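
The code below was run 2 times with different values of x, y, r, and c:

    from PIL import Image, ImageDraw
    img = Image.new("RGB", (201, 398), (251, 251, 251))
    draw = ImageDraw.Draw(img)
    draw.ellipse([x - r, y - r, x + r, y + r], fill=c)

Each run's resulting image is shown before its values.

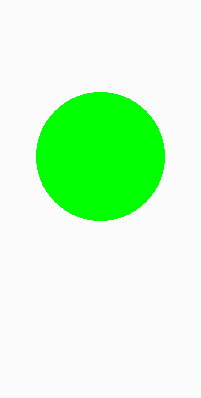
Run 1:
x = 100, y = 156, r = 64, c = 'lime'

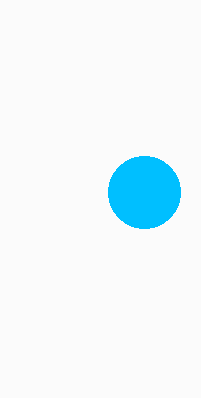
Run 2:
x = 144; y = 192; r = 36; c = 'deepskyblue'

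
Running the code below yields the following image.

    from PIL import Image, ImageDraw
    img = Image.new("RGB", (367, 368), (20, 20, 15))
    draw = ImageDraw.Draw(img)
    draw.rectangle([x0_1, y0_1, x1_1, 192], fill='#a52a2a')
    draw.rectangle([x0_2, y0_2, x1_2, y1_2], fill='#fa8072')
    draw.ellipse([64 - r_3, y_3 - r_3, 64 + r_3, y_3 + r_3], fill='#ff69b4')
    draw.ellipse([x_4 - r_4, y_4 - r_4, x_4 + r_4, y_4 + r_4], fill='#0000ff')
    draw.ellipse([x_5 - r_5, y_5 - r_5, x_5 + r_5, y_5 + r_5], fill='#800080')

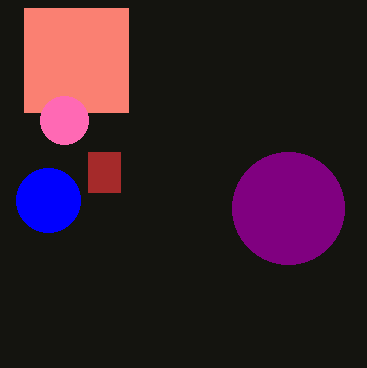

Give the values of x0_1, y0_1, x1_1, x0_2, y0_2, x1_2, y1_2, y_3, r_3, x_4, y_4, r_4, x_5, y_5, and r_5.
x0_1 = 88, y0_1 = 152, x1_1 = 120, x0_2 = 24, y0_2 = 8, x1_2 = 128, y1_2 = 112, y_3 = 120, r_3 = 24, x_4 = 48, y_4 = 200, r_4 = 32, x_5 = 288, y_5 = 208, r_5 = 56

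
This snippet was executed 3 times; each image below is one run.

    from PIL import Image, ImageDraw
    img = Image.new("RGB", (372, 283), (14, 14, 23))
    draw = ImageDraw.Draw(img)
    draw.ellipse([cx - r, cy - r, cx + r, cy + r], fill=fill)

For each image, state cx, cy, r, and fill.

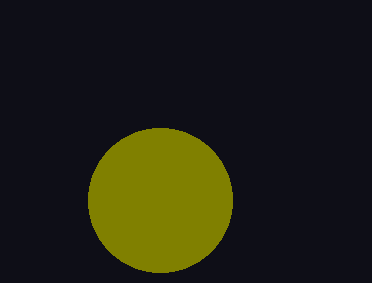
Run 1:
cx = 160; cy = 200; r = 72; fill = 'olive'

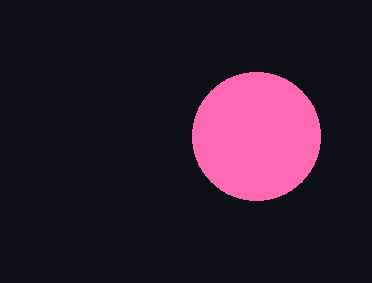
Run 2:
cx = 256, cy = 136, r = 64, fill = 'hotpink'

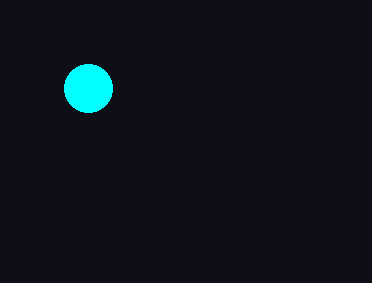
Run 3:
cx = 88, cy = 88, r = 24, fill = 'cyan'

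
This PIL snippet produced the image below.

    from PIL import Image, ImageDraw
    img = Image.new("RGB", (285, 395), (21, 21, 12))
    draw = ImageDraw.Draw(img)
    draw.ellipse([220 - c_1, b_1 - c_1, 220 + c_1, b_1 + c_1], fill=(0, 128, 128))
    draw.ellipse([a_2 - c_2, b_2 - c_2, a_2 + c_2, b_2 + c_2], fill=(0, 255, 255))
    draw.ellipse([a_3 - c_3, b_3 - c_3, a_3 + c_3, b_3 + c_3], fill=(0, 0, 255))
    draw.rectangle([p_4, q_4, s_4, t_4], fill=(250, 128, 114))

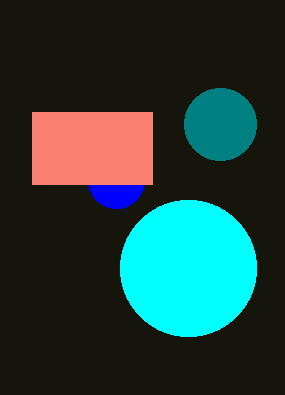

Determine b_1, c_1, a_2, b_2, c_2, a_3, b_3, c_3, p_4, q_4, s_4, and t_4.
b_1 = 124, c_1 = 36, a_2 = 188, b_2 = 268, c_2 = 68, a_3 = 116, b_3 = 180, c_3 = 28, p_4 = 32, q_4 = 112, s_4 = 152, t_4 = 184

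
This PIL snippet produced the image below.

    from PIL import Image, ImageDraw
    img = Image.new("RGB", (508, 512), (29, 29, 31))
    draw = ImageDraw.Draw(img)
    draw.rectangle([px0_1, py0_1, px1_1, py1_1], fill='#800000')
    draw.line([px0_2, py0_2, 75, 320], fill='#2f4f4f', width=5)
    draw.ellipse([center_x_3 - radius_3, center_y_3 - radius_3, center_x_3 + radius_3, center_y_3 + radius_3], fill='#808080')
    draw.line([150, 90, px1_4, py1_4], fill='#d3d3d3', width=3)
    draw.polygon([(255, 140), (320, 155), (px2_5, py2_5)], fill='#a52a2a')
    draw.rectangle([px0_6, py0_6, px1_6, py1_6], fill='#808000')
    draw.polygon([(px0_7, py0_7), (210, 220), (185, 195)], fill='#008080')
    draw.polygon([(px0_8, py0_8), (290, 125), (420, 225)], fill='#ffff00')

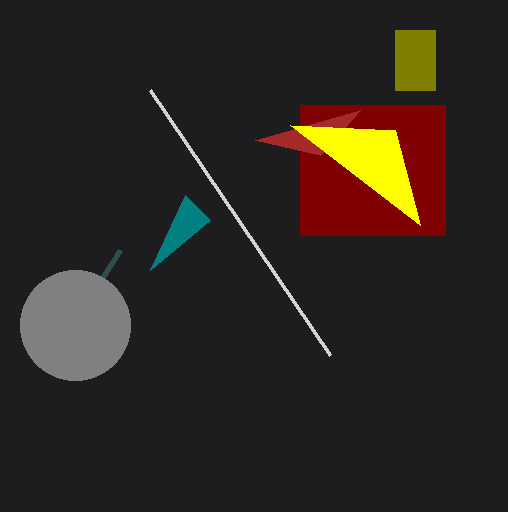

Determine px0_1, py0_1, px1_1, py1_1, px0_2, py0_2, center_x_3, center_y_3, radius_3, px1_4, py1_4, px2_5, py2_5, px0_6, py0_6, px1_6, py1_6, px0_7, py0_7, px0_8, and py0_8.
px0_1 = 300
py0_1 = 105
px1_1 = 445
py1_1 = 235
px0_2 = 120
py0_2 = 250
center_x_3 = 75
center_y_3 = 325
radius_3 = 55
px1_4 = 330
py1_4 = 355
px2_5 = 360
py2_5 = 110
px0_6 = 395
py0_6 = 30
px1_6 = 435
py1_6 = 90
px0_7 = 150
py0_7 = 270
px0_8 = 395
py0_8 = 130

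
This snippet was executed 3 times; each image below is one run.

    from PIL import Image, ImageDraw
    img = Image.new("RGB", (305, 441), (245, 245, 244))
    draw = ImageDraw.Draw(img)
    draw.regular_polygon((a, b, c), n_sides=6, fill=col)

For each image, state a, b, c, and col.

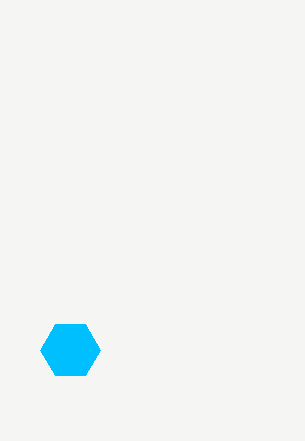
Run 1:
a = 70; b = 350; c = 30; col = 'deepskyblue'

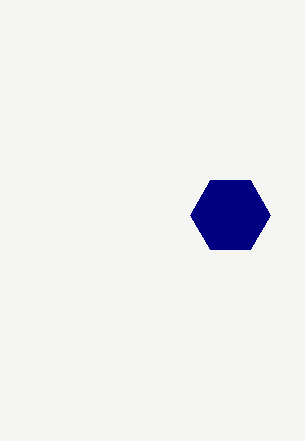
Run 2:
a = 230, b = 215, c = 40, col = 'navy'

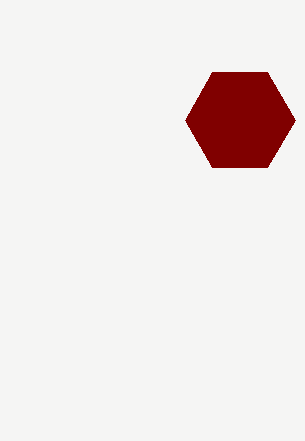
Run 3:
a = 240, b = 120, c = 55, col = 'maroon'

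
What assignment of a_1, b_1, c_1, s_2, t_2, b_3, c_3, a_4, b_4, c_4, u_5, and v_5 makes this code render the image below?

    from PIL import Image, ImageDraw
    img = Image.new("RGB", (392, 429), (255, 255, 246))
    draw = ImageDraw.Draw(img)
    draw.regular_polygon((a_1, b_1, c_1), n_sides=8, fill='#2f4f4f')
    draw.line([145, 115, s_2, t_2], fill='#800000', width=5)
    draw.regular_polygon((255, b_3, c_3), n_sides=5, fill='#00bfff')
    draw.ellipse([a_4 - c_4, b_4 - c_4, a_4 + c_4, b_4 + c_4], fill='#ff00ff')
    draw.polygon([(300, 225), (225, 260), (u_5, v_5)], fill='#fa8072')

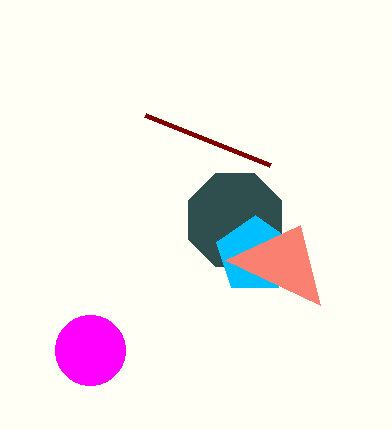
a_1 = 235, b_1 = 220, c_1 = 50, s_2 = 270, t_2 = 165, b_3 = 255, c_3 = 40, a_4 = 90, b_4 = 350, c_4 = 35, u_5 = 320, v_5 = 305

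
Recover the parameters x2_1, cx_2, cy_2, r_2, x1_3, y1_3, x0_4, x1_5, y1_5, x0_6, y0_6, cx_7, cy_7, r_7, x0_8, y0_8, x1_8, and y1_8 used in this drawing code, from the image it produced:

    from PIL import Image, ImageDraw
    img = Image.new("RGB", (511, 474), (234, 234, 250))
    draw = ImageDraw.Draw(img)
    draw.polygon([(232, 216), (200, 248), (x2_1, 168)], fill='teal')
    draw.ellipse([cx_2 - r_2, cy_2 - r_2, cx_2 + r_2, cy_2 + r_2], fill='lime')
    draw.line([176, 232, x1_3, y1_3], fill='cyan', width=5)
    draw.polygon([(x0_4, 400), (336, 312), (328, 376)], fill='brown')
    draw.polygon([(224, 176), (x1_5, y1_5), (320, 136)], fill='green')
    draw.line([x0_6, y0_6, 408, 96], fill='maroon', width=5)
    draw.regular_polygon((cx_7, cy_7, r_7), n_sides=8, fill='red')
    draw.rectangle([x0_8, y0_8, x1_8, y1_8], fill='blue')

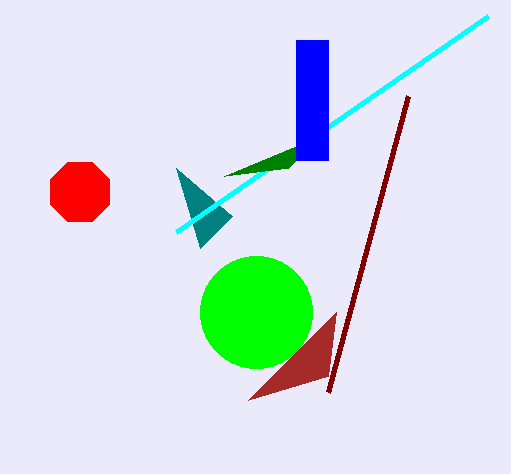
x2_1 = 176; cx_2 = 256; cy_2 = 312; r_2 = 56; x1_3 = 488; y1_3 = 16; x0_4 = 248; x1_5 = 288; y1_5 = 168; x0_6 = 328; y0_6 = 392; cx_7 = 80; cy_7 = 192; r_7 = 32; x0_8 = 296; y0_8 = 40; x1_8 = 328; y1_8 = 160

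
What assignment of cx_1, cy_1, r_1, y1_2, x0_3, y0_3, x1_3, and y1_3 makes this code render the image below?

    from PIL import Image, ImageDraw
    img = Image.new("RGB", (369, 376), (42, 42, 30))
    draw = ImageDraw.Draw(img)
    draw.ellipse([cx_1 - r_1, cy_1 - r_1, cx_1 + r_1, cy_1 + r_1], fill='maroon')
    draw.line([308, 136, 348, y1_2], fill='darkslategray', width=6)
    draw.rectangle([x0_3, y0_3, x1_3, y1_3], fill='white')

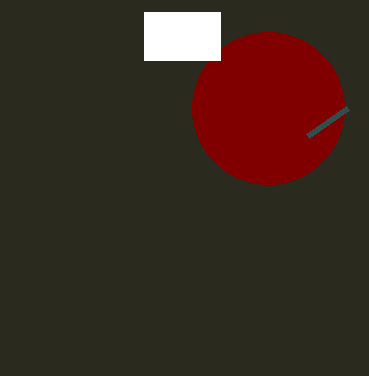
cx_1 = 268, cy_1 = 108, r_1 = 76, y1_2 = 108, x0_3 = 144, y0_3 = 12, x1_3 = 220, y1_3 = 60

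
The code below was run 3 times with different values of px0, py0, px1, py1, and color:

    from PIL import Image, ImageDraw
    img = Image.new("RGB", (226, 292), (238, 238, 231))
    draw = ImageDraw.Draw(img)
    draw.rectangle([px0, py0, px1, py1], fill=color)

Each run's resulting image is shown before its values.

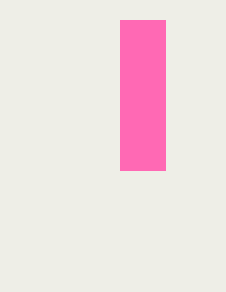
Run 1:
px0 = 120; py0 = 20; px1 = 165; py1 = 170; color = 'hotpink'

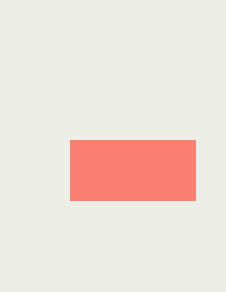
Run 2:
px0 = 70, py0 = 140, px1 = 195, py1 = 200, color = 'salmon'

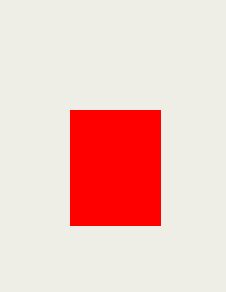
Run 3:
px0 = 70; py0 = 110; px1 = 160; py1 = 225; color = 'red'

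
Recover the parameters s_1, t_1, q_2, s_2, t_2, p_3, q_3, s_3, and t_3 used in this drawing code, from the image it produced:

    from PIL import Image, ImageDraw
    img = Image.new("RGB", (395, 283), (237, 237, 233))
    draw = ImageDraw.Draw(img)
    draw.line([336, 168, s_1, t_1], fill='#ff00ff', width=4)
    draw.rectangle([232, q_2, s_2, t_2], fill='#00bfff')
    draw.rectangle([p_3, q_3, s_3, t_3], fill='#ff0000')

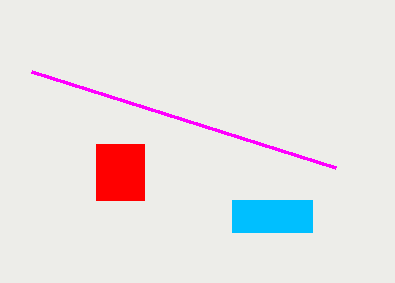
s_1 = 32
t_1 = 72
q_2 = 200
s_2 = 312
t_2 = 232
p_3 = 96
q_3 = 144
s_3 = 144
t_3 = 200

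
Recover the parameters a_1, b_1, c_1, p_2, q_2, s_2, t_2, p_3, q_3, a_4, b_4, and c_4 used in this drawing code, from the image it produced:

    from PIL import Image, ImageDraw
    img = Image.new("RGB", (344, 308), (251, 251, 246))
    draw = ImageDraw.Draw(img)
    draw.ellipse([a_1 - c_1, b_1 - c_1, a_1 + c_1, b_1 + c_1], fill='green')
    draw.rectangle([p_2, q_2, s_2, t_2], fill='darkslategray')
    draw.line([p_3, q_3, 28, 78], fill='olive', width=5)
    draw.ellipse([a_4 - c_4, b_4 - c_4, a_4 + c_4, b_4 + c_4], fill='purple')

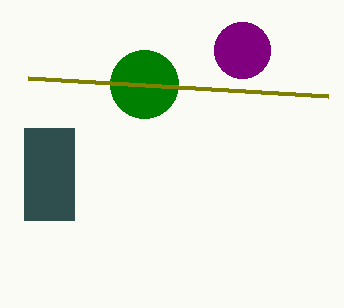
a_1 = 144
b_1 = 84
c_1 = 34
p_2 = 24
q_2 = 128
s_2 = 74
t_2 = 220
p_3 = 328
q_3 = 96
a_4 = 242
b_4 = 50
c_4 = 28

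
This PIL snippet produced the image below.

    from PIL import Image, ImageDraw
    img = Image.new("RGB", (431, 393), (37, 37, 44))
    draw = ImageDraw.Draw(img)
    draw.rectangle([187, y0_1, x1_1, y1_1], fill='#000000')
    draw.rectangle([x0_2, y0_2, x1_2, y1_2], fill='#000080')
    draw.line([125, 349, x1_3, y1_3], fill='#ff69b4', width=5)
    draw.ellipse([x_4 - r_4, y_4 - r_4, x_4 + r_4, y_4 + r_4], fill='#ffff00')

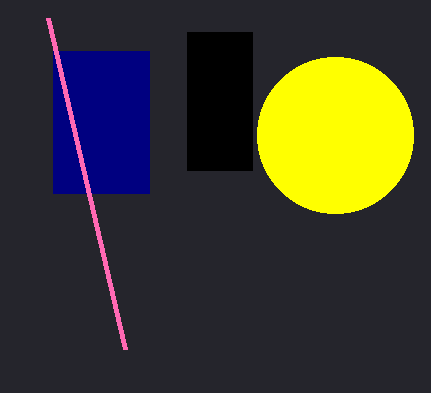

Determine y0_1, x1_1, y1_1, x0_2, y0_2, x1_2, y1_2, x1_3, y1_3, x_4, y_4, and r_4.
y0_1 = 32; x1_1 = 252; y1_1 = 170; x0_2 = 53; y0_2 = 51; x1_2 = 149; y1_2 = 193; x1_3 = 48; y1_3 = 18; x_4 = 335; y_4 = 135; r_4 = 78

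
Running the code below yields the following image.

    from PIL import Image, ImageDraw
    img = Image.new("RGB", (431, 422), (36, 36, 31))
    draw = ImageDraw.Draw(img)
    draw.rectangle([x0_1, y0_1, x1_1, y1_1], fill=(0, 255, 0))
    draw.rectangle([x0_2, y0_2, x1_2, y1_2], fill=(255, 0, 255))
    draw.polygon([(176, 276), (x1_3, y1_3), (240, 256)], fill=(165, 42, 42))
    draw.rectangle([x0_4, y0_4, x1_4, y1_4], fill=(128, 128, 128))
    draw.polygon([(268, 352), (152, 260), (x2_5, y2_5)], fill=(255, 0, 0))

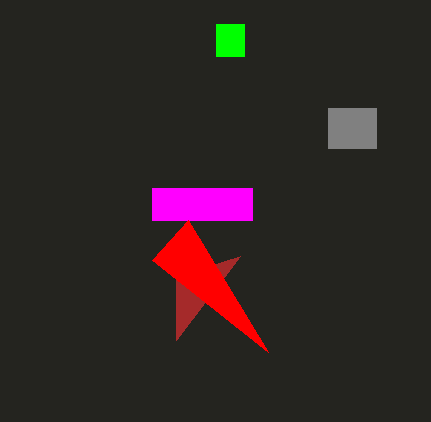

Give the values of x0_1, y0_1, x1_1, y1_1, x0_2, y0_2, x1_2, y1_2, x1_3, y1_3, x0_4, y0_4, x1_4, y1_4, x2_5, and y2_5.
x0_1 = 216, y0_1 = 24, x1_1 = 244, y1_1 = 56, x0_2 = 152, y0_2 = 188, x1_2 = 252, y1_2 = 220, x1_3 = 176, y1_3 = 340, x0_4 = 328, y0_4 = 108, x1_4 = 376, y1_4 = 148, x2_5 = 188, y2_5 = 220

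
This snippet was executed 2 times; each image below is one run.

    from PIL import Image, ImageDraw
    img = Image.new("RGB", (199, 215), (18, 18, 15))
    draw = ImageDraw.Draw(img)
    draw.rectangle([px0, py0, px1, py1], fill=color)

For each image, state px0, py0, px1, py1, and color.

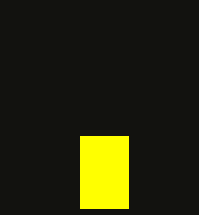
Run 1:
px0 = 80, py0 = 136, px1 = 128, py1 = 208, color = 'yellow'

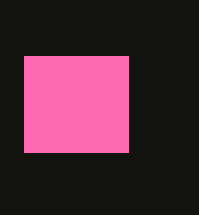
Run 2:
px0 = 24
py0 = 56
px1 = 128
py1 = 152
color = 'hotpink'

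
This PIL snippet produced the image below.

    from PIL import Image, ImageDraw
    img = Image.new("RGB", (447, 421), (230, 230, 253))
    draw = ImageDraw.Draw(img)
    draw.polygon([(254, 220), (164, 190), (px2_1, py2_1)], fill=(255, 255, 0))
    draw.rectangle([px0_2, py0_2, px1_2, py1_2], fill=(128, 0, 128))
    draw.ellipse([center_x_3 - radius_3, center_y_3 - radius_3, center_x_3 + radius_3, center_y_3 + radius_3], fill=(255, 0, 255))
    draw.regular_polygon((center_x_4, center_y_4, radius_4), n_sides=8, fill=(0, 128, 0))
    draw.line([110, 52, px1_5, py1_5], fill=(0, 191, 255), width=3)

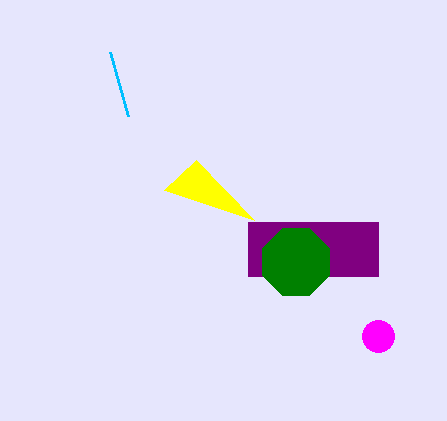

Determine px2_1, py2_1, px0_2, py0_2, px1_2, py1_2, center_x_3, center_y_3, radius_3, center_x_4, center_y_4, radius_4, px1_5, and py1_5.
px2_1 = 196, py2_1 = 160, px0_2 = 248, py0_2 = 222, px1_2 = 378, py1_2 = 276, center_x_3 = 378, center_y_3 = 336, radius_3 = 16, center_x_4 = 296, center_y_4 = 262, radius_4 = 36, px1_5 = 128, py1_5 = 116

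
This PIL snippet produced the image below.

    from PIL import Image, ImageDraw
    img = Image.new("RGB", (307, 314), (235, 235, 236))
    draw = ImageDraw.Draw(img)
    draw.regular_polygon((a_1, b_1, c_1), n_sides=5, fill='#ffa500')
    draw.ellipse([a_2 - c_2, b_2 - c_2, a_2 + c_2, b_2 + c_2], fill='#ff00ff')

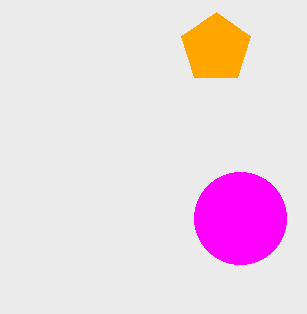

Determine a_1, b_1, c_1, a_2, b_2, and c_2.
a_1 = 216, b_1 = 48, c_1 = 36, a_2 = 240, b_2 = 218, c_2 = 46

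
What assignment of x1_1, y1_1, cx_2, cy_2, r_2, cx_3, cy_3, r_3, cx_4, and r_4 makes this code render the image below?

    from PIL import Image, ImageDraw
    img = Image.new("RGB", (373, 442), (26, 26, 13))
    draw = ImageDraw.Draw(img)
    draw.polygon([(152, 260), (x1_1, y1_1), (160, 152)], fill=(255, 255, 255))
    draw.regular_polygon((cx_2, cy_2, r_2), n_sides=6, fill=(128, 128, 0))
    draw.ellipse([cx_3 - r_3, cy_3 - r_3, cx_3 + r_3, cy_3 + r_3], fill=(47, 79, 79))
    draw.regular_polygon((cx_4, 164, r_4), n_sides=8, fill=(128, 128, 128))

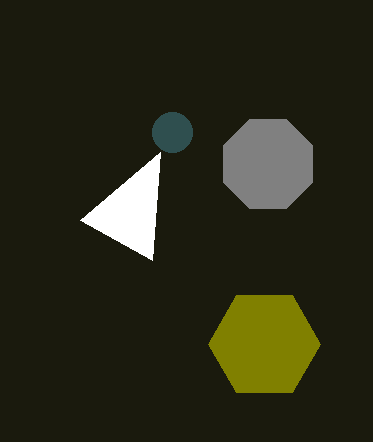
x1_1 = 80
y1_1 = 220
cx_2 = 264
cy_2 = 344
r_2 = 56
cx_3 = 172
cy_3 = 132
r_3 = 20
cx_4 = 268
r_4 = 48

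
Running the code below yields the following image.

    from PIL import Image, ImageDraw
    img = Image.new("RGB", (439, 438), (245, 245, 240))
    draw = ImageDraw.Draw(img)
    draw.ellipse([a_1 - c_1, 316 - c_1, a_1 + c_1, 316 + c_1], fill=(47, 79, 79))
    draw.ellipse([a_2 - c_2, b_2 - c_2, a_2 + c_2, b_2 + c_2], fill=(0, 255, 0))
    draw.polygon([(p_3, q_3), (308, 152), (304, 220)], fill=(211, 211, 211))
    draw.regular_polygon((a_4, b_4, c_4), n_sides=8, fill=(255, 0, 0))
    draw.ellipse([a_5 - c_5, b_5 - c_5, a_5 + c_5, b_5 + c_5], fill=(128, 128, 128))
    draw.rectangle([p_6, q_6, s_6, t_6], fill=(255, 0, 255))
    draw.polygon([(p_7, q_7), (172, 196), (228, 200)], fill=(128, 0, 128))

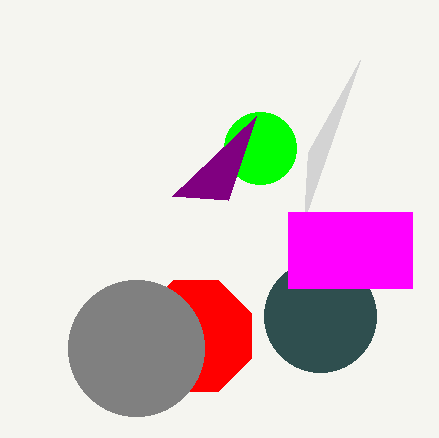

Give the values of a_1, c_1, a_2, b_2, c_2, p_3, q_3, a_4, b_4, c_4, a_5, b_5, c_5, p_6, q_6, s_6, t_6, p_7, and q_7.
a_1 = 320
c_1 = 56
a_2 = 260
b_2 = 148
c_2 = 36
p_3 = 360
q_3 = 60
a_4 = 196
b_4 = 336
c_4 = 60
a_5 = 136
b_5 = 348
c_5 = 68
p_6 = 288
q_6 = 212
s_6 = 412
t_6 = 288
p_7 = 256
q_7 = 116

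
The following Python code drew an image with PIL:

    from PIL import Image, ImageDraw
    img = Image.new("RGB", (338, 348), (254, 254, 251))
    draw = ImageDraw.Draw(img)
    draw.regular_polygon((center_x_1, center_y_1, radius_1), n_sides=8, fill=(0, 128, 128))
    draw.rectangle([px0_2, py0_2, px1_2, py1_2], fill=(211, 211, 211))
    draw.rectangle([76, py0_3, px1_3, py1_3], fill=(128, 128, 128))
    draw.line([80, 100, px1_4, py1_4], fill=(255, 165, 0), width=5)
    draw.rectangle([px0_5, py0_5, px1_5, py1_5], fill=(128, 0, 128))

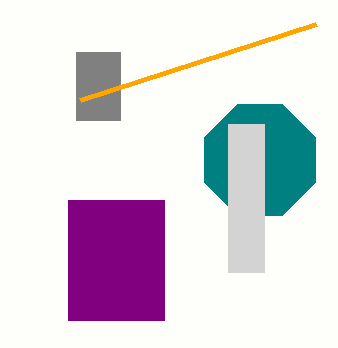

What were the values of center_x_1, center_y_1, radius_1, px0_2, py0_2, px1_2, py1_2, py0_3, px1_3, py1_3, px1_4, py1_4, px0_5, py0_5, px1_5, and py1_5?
center_x_1 = 260; center_y_1 = 160; radius_1 = 60; px0_2 = 228; py0_2 = 124; px1_2 = 264; py1_2 = 272; py0_3 = 52; px1_3 = 120; py1_3 = 120; px1_4 = 316; py1_4 = 24; px0_5 = 68; py0_5 = 200; px1_5 = 164; py1_5 = 320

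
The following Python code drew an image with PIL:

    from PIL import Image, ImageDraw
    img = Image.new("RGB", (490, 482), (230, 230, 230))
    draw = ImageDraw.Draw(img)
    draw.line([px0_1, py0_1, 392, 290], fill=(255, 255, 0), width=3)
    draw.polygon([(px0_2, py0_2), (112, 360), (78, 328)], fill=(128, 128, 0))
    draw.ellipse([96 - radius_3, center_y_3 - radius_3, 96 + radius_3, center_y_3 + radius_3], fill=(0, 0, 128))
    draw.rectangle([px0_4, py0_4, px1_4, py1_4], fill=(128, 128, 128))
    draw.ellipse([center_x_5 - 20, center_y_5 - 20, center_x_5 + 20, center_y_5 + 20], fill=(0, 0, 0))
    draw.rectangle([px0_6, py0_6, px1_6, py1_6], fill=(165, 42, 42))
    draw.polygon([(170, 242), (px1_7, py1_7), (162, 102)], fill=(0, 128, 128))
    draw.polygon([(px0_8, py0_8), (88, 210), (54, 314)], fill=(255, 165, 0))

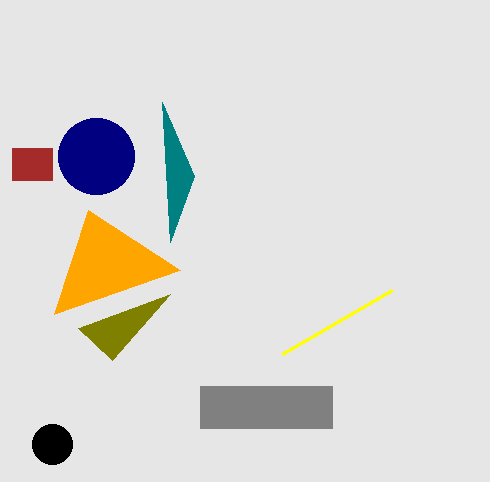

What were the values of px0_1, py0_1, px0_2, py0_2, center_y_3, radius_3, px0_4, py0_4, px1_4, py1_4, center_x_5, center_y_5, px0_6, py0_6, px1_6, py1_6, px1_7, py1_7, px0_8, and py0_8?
px0_1 = 282; py0_1 = 354; px0_2 = 170; py0_2 = 294; center_y_3 = 156; radius_3 = 38; px0_4 = 200; py0_4 = 386; px1_4 = 332; py1_4 = 428; center_x_5 = 52; center_y_5 = 444; px0_6 = 12; py0_6 = 148; px1_6 = 52; py1_6 = 180; px1_7 = 194; py1_7 = 176; px0_8 = 180; py0_8 = 270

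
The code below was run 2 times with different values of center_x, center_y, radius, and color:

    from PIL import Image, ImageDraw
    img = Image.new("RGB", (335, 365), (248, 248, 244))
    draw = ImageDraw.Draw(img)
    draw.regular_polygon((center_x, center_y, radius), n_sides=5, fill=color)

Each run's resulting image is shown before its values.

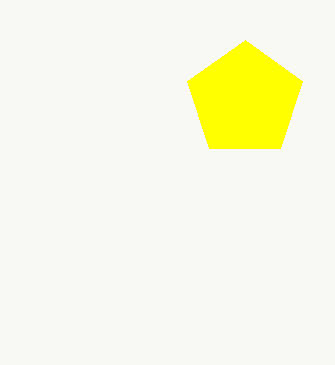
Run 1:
center_x = 245; center_y = 100; radius = 60; color = 'yellow'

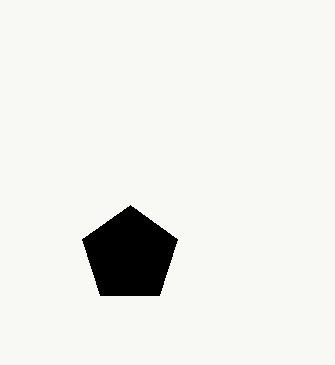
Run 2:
center_x = 130; center_y = 255; radius = 50; color = 'black'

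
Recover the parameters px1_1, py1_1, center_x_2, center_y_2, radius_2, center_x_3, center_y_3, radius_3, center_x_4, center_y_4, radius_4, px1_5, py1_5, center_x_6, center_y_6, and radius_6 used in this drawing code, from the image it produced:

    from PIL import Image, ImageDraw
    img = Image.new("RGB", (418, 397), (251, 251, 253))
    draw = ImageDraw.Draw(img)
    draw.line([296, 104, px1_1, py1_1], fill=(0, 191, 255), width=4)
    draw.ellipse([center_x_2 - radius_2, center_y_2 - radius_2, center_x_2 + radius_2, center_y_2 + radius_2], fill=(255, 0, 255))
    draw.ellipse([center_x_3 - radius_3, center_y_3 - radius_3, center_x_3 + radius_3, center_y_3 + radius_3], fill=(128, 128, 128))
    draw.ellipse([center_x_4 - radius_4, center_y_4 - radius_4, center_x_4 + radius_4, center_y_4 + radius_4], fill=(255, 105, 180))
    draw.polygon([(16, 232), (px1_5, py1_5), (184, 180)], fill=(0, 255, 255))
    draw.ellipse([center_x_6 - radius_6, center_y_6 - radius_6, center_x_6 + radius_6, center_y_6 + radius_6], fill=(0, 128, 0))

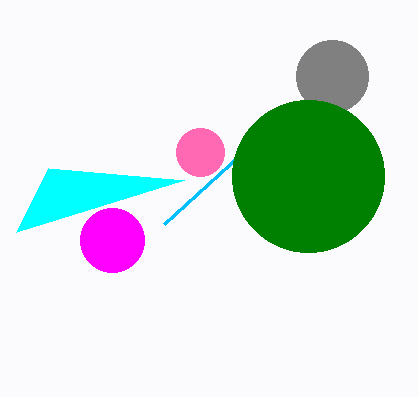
px1_1 = 164; py1_1 = 224; center_x_2 = 112; center_y_2 = 240; radius_2 = 32; center_x_3 = 332; center_y_3 = 76; radius_3 = 36; center_x_4 = 200; center_y_4 = 152; radius_4 = 24; px1_5 = 48; py1_5 = 168; center_x_6 = 308; center_y_6 = 176; radius_6 = 76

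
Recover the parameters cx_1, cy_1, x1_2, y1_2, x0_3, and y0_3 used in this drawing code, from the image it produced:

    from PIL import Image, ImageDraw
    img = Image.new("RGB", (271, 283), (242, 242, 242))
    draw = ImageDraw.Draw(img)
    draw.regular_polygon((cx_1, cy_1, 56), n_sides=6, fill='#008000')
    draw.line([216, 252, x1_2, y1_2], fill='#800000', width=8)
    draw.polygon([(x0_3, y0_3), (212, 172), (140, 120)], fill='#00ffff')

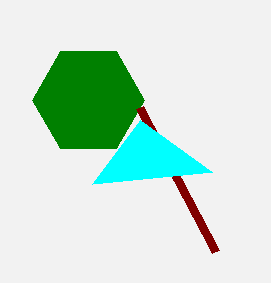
cx_1 = 88; cy_1 = 100; x1_2 = 140; y1_2 = 108; x0_3 = 92; y0_3 = 184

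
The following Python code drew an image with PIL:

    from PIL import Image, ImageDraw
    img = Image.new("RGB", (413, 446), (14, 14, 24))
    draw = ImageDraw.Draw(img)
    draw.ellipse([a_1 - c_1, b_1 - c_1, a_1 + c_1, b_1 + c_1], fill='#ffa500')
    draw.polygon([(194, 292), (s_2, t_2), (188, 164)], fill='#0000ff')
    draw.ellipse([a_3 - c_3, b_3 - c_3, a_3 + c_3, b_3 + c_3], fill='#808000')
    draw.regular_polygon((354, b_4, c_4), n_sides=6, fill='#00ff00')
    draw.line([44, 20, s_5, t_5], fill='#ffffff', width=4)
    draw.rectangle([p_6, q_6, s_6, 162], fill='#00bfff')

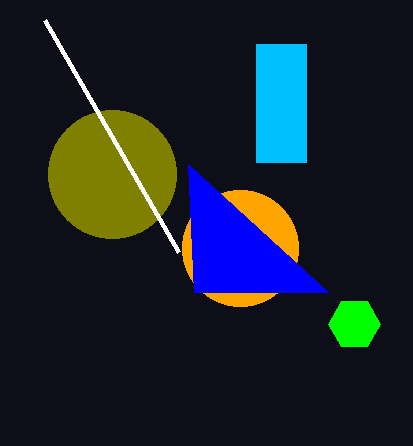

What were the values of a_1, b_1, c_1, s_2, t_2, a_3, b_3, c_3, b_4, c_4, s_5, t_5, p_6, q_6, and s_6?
a_1 = 240
b_1 = 248
c_1 = 58
s_2 = 328
t_2 = 292
a_3 = 112
b_3 = 174
c_3 = 64
b_4 = 324
c_4 = 26
s_5 = 178
t_5 = 252
p_6 = 256
q_6 = 44
s_6 = 306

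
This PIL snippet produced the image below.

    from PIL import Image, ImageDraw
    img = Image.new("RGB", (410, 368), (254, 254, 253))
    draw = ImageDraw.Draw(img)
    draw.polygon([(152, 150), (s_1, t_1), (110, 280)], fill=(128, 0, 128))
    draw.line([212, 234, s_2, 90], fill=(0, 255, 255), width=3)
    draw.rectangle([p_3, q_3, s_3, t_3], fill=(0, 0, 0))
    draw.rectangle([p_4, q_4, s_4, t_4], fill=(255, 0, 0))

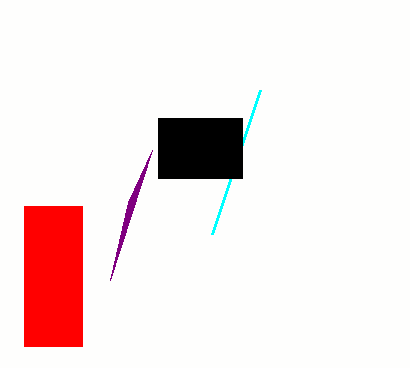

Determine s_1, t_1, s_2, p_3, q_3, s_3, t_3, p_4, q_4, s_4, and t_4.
s_1 = 128; t_1 = 202; s_2 = 260; p_3 = 158; q_3 = 118; s_3 = 242; t_3 = 178; p_4 = 24; q_4 = 206; s_4 = 82; t_4 = 346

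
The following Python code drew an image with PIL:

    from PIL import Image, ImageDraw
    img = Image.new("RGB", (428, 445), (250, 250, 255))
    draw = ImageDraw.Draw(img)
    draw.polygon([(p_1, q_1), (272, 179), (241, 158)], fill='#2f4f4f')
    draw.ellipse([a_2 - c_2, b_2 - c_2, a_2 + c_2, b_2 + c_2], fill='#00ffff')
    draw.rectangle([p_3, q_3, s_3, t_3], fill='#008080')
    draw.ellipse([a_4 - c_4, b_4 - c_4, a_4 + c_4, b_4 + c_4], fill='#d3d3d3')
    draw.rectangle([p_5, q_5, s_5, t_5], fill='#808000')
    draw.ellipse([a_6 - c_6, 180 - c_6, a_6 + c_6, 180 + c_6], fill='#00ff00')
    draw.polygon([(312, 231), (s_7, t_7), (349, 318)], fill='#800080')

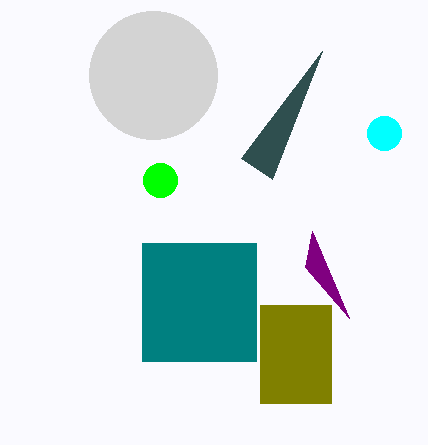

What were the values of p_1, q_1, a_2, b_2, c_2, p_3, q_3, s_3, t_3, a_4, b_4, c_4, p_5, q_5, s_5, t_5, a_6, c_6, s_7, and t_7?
p_1 = 322, q_1 = 51, a_2 = 384, b_2 = 133, c_2 = 17, p_3 = 142, q_3 = 243, s_3 = 256, t_3 = 361, a_4 = 153, b_4 = 75, c_4 = 64, p_5 = 260, q_5 = 305, s_5 = 331, t_5 = 403, a_6 = 160, c_6 = 17, s_7 = 305, t_7 = 267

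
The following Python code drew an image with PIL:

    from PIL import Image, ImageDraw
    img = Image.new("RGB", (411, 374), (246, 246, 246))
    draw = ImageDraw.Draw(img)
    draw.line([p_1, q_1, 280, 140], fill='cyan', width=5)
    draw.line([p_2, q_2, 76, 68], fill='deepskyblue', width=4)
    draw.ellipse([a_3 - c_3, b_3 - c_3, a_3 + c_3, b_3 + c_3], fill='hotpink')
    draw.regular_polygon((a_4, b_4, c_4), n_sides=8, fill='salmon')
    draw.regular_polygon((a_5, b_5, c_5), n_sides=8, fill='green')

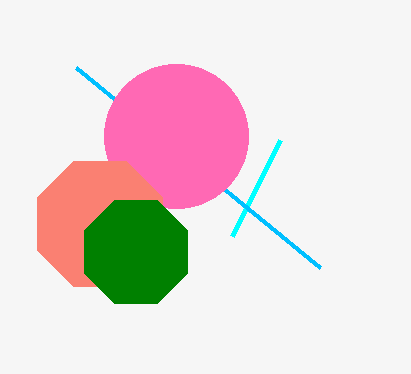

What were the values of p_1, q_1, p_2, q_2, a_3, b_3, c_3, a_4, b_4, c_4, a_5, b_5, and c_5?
p_1 = 232
q_1 = 236
p_2 = 320
q_2 = 268
a_3 = 176
b_3 = 136
c_3 = 72
a_4 = 100
b_4 = 224
c_4 = 68
a_5 = 136
b_5 = 252
c_5 = 56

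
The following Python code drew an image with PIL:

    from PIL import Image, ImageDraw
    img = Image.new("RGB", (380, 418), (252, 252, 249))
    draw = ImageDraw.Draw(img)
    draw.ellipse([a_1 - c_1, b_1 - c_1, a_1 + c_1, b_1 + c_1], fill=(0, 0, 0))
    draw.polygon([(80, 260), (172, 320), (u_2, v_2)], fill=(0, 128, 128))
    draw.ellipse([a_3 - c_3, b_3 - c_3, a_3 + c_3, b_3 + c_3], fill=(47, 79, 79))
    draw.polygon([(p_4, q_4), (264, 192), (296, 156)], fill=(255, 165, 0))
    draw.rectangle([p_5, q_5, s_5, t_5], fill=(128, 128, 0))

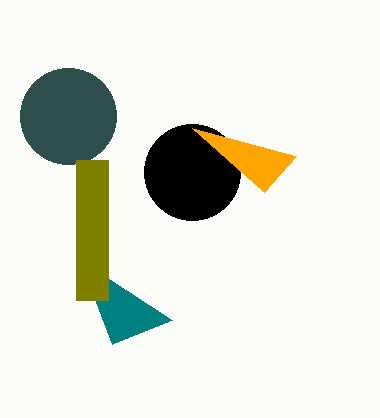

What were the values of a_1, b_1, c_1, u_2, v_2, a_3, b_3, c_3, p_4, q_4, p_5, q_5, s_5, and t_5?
a_1 = 192; b_1 = 172; c_1 = 48; u_2 = 112; v_2 = 344; a_3 = 68; b_3 = 116; c_3 = 48; p_4 = 192; q_4 = 128; p_5 = 76; q_5 = 160; s_5 = 108; t_5 = 300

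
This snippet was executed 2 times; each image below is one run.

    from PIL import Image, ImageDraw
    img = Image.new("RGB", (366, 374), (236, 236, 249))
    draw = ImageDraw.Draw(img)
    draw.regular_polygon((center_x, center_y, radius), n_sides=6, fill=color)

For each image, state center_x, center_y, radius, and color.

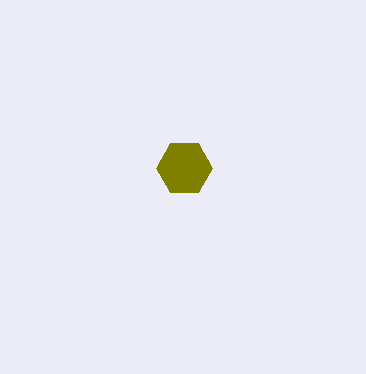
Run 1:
center_x = 184
center_y = 168
radius = 28
color = 'olive'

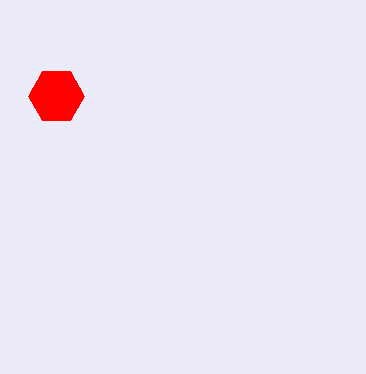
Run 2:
center_x = 56, center_y = 96, radius = 28, color = 'red'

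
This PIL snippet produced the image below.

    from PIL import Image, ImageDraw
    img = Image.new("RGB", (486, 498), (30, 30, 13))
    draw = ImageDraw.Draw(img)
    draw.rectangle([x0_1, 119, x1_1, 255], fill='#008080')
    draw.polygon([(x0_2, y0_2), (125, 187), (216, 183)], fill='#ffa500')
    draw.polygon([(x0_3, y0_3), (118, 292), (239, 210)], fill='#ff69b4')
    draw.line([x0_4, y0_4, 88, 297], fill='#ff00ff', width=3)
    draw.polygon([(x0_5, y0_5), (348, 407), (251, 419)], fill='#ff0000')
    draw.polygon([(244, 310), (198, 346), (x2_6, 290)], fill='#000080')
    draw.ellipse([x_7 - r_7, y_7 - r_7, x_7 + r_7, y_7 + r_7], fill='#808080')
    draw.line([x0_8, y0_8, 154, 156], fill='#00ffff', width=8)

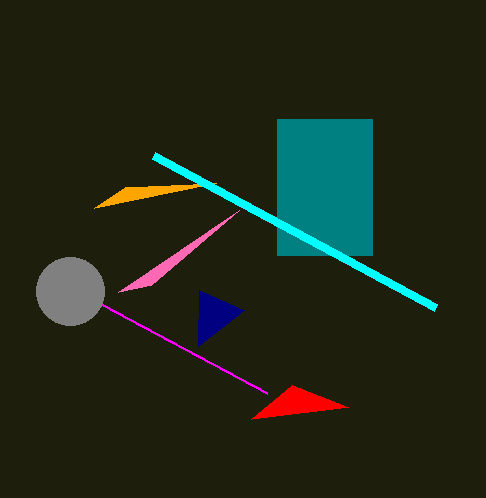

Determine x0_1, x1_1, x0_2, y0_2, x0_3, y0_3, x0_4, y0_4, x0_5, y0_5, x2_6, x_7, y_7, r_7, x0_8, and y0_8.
x0_1 = 277; x1_1 = 372; x0_2 = 94; y0_2 = 208; x0_3 = 151; y0_3 = 285; x0_4 = 267; y0_4 = 393; x0_5 = 292; y0_5 = 385; x2_6 = 199; x_7 = 70; y_7 = 291; r_7 = 34; x0_8 = 436; y0_8 = 308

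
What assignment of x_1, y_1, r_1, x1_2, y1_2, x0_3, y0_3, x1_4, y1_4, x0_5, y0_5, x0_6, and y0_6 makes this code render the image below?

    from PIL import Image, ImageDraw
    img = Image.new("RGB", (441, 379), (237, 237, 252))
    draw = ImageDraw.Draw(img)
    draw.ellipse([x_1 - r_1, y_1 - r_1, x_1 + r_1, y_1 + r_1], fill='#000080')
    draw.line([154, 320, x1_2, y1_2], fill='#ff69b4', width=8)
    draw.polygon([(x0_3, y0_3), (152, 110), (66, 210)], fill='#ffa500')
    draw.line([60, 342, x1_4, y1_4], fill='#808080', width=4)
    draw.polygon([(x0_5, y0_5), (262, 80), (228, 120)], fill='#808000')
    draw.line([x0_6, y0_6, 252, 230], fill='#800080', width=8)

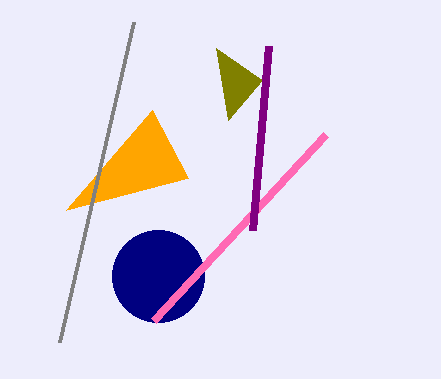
x_1 = 158; y_1 = 276; r_1 = 46; x1_2 = 326; y1_2 = 134; x0_3 = 188; y0_3 = 178; x1_4 = 134; y1_4 = 22; x0_5 = 216; y0_5 = 48; x0_6 = 268; y0_6 = 46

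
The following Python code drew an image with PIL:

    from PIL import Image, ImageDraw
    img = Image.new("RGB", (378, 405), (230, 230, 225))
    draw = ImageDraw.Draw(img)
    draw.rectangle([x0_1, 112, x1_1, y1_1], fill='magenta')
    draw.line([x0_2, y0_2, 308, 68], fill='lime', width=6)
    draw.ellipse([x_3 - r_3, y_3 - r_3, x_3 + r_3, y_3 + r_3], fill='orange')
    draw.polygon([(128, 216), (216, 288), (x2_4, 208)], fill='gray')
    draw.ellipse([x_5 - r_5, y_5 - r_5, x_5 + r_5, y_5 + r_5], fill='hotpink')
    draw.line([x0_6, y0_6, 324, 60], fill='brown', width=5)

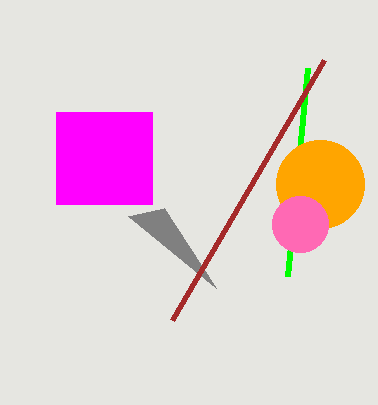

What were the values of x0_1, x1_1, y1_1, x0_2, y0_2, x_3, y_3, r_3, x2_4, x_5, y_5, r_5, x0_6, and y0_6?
x0_1 = 56; x1_1 = 152; y1_1 = 204; x0_2 = 288; y0_2 = 276; x_3 = 320; y_3 = 184; r_3 = 44; x2_4 = 164; x_5 = 300; y_5 = 224; r_5 = 28; x0_6 = 172; y0_6 = 320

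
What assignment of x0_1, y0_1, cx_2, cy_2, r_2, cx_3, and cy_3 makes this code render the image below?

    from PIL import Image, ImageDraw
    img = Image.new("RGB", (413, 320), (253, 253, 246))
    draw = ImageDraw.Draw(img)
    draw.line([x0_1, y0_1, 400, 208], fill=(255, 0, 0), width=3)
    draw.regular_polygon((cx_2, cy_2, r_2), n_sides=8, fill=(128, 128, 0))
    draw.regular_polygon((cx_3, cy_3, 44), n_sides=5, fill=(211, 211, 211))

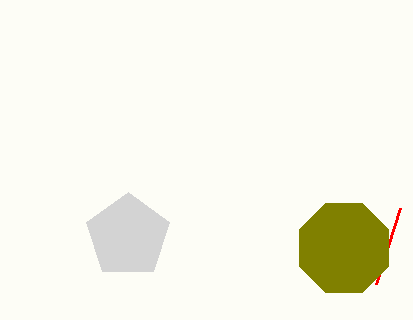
x0_1 = 376, y0_1 = 284, cx_2 = 344, cy_2 = 248, r_2 = 48, cx_3 = 128, cy_3 = 236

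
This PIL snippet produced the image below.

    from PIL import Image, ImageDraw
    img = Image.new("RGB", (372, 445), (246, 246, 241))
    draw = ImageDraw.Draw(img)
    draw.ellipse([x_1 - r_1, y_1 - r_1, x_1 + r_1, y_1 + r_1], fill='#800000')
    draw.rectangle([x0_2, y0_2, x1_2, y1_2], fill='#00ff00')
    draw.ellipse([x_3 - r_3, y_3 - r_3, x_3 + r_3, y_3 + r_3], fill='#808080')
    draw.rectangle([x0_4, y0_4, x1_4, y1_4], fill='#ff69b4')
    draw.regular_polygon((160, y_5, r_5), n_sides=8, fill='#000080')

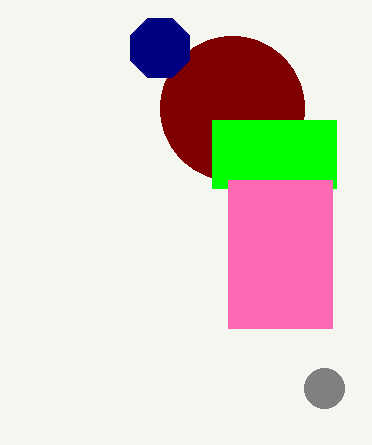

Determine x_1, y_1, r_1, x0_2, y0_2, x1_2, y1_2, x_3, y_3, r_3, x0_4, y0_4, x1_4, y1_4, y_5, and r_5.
x_1 = 232
y_1 = 108
r_1 = 72
x0_2 = 212
y0_2 = 120
x1_2 = 336
y1_2 = 188
x_3 = 324
y_3 = 388
r_3 = 20
x0_4 = 228
y0_4 = 180
x1_4 = 332
y1_4 = 328
y_5 = 48
r_5 = 32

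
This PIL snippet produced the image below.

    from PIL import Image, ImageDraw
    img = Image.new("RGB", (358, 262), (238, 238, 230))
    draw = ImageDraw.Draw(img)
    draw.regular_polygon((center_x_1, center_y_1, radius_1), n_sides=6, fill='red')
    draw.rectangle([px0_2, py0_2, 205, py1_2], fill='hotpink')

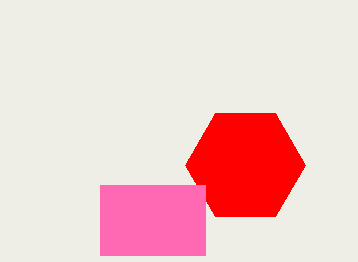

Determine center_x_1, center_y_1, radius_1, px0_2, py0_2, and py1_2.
center_x_1 = 245, center_y_1 = 165, radius_1 = 60, px0_2 = 100, py0_2 = 185, py1_2 = 255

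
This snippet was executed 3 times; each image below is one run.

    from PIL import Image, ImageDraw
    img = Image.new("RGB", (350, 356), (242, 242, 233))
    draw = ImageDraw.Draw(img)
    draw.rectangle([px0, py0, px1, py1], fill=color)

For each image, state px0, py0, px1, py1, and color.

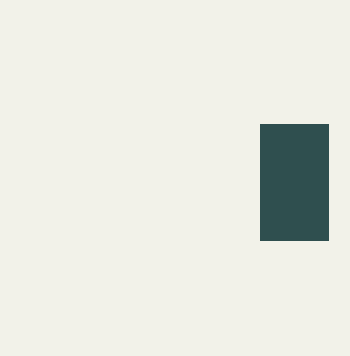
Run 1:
px0 = 260
py0 = 124
px1 = 328
py1 = 240
color = 'darkslategray'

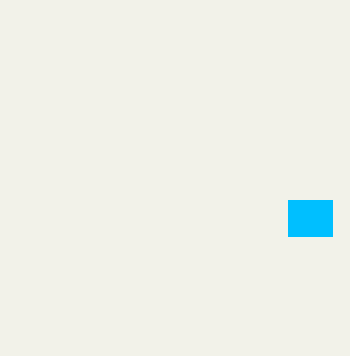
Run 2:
px0 = 288; py0 = 200; px1 = 332; py1 = 236; color = 'deepskyblue'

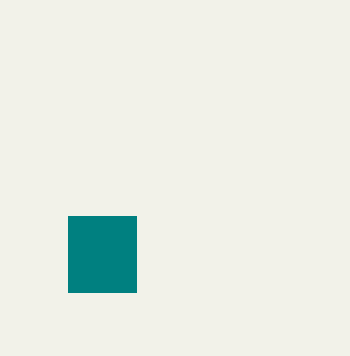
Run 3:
px0 = 68
py0 = 216
px1 = 136
py1 = 292
color = 'teal'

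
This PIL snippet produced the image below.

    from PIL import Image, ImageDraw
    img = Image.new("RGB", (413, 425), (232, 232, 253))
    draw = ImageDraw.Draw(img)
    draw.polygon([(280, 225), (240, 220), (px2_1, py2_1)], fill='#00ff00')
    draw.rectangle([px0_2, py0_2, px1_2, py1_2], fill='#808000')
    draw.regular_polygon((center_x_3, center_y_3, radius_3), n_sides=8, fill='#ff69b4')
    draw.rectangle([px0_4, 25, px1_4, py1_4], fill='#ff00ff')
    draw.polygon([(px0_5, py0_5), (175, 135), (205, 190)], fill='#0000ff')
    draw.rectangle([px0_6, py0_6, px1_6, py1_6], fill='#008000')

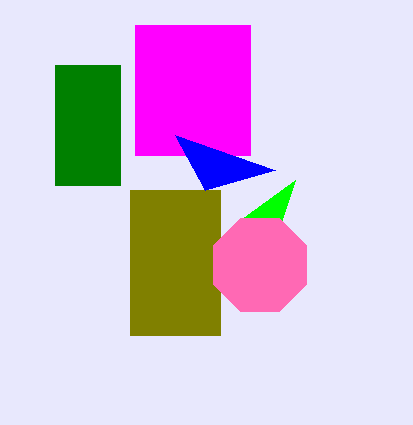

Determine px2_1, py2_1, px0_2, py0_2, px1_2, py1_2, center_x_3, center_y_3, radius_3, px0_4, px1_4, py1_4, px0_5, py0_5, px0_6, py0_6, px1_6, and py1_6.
px2_1 = 295, py2_1 = 180, px0_2 = 130, py0_2 = 190, px1_2 = 220, py1_2 = 335, center_x_3 = 260, center_y_3 = 265, radius_3 = 50, px0_4 = 135, px1_4 = 250, py1_4 = 155, px0_5 = 275, py0_5 = 170, px0_6 = 55, py0_6 = 65, px1_6 = 120, py1_6 = 185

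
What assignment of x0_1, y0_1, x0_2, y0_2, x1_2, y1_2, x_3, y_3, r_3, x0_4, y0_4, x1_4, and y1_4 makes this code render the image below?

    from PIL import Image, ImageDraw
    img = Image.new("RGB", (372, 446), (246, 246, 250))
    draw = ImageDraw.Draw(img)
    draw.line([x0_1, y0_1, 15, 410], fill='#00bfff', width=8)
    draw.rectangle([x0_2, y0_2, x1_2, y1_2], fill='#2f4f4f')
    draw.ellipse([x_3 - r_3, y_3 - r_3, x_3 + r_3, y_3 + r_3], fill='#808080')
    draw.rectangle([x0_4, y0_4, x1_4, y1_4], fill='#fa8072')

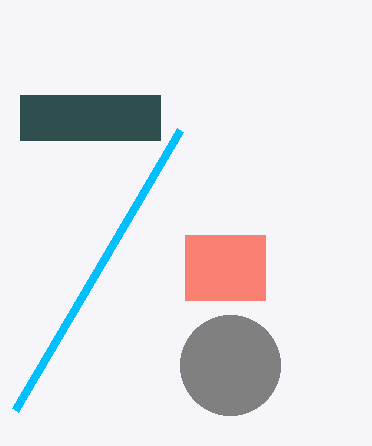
x0_1 = 180; y0_1 = 130; x0_2 = 20; y0_2 = 95; x1_2 = 160; y1_2 = 140; x_3 = 230; y_3 = 365; r_3 = 50; x0_4 = 185; y0_4 = 235; x1_4 = 265; y1_4 = 300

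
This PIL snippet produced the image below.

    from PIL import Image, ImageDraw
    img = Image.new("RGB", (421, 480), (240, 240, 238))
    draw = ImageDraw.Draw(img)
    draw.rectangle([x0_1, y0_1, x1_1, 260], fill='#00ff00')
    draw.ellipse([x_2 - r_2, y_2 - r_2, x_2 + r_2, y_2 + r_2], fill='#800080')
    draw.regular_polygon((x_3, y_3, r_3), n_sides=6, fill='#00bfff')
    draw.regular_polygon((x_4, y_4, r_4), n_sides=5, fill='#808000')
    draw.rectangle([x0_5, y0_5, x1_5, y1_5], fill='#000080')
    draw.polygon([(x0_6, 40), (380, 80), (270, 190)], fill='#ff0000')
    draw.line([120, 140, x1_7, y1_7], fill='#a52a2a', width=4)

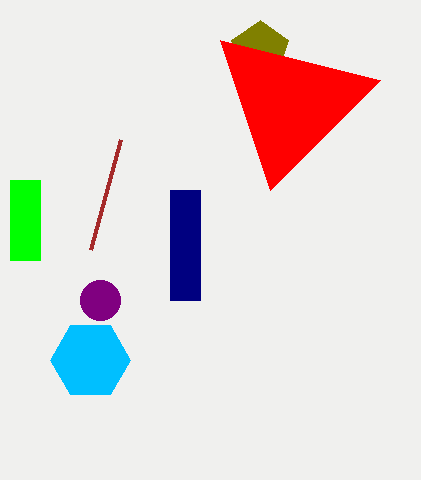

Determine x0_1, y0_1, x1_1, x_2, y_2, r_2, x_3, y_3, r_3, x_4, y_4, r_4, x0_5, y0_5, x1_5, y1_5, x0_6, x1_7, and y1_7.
x0_1 = 10, y0_1 = 180, x1_1 = 40, x_2 = 100, y_2 = 300, r_2 = 20, x_3 = 90, y_3 = 360, r_3 = 40, x_4 = 260, y_4 = 50, r_4 = 30, x0_5 = 170, y0_5 = 190, x1_5 = 200, y1_5 = 300, x0_6 = 220, x1_7 = 90, y1_7 = 250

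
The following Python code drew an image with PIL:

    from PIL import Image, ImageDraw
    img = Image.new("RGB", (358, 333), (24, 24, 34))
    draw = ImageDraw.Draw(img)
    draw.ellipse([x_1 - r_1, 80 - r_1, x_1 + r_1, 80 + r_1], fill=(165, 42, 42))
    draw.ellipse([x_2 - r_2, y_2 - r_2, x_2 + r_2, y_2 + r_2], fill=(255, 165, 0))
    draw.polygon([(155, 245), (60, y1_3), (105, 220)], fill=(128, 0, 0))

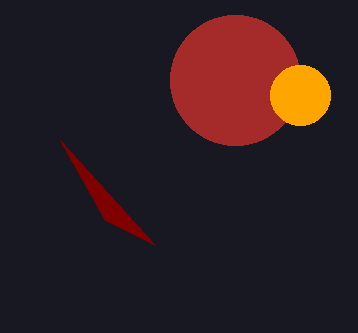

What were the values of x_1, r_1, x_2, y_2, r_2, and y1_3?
x_1 = 235; r_1 = 65; x_2 = 300; y_2 = 95; r_2 = 30; y1_3 = 140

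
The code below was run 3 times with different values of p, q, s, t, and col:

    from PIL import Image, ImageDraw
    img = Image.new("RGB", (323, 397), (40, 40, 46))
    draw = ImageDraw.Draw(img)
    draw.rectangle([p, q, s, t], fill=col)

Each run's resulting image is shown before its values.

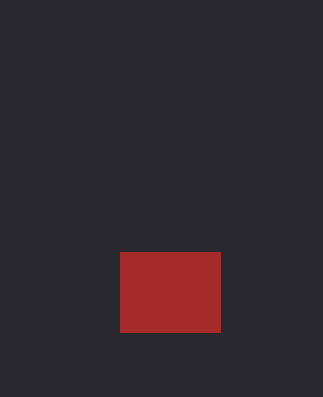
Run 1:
p = 120
q = 252
s = 220
t = 332
col = 'brown'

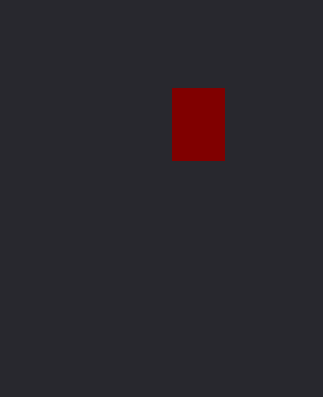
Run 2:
p = 172
q = 88
s = 224
t = 160
col = 'maroon'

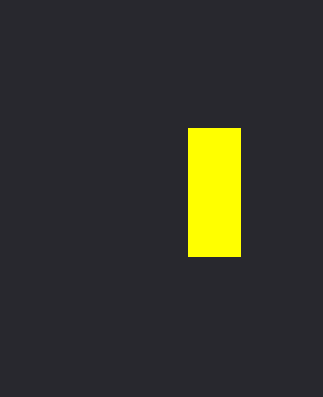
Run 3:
p = 188
q = 128
s = 240
t = 256
col = 'yellow'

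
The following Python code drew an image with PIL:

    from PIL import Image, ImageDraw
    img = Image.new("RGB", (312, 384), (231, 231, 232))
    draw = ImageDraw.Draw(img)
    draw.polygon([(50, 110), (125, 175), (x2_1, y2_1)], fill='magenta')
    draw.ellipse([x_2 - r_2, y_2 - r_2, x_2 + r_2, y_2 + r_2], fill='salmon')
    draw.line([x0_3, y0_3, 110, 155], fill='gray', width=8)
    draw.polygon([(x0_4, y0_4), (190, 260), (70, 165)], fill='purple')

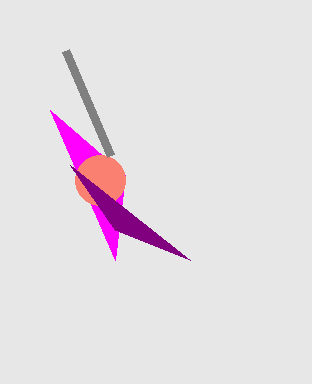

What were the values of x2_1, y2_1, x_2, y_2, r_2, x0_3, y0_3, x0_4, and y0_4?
x2_1 = 115
y2_1 = 260
x_2 = 100
y_2 = 180
r_2 = 25
x0_3 = 65
y0_3 = 50
x0_4 = 115
y0_4 = 230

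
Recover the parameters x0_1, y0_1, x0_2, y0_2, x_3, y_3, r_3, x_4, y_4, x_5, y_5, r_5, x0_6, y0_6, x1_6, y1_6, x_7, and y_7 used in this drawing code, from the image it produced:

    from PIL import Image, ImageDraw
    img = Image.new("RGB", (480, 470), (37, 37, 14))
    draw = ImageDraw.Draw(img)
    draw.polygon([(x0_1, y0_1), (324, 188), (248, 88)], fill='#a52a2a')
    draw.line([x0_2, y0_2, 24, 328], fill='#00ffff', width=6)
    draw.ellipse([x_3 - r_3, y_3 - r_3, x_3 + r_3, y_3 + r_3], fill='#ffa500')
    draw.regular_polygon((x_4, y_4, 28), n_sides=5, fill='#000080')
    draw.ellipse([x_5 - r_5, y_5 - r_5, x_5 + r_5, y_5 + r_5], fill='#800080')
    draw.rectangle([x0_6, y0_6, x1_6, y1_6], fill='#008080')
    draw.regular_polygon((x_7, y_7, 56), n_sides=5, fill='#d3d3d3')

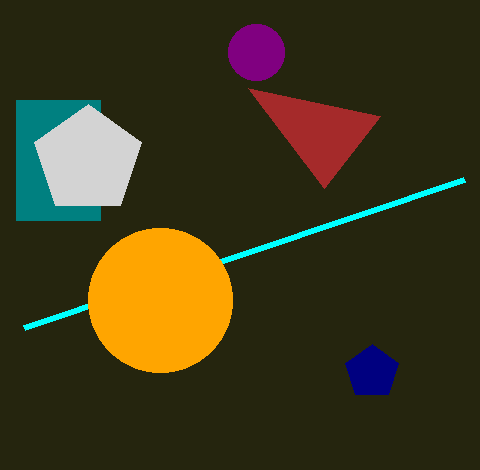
x0_1 = 380, y0_1 = 116, x0_2 = 464, y0_2 = 180, x_3 = 160, y_3 = 300, r_3 = 72, x_4 = 372, y_4 = 372, x_5 = 256, y_5 = 52, r_5 = 28, x0_6 = 16, y0_6 = 100, x1_6 = 100, y1_6 = 220, x_7 = 88, y_7 = 160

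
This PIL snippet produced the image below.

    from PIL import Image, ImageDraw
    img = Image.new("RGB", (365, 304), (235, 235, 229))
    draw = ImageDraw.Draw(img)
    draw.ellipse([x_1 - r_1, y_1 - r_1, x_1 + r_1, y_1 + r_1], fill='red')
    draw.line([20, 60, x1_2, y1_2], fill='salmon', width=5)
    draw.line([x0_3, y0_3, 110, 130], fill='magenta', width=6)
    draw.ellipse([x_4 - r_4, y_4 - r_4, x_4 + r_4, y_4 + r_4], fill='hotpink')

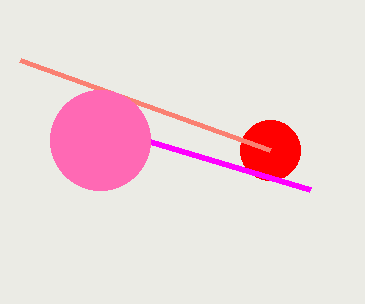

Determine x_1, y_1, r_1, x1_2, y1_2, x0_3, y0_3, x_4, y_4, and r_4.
x_1 = 270; y_1 = 150; r_1 = 30; x1_2 = 270; y1_2 = 150; x0_3 = 310; y0_3 = 190; x_4 = 100; y_4 = 140; r_4 = 50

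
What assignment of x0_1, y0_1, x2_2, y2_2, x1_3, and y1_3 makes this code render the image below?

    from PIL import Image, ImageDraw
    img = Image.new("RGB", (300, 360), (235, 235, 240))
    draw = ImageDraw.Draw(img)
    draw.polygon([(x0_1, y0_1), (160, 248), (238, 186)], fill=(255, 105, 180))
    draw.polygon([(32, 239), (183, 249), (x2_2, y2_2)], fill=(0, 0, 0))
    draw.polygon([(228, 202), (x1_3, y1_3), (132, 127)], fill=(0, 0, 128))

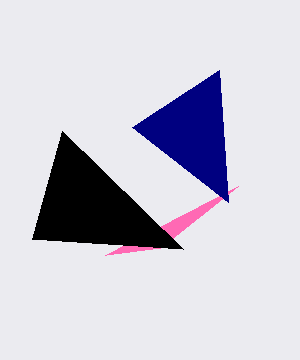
x0_1 = 105
y0_1 = 255
x2_2 = 62
y2_2 = 131
x1_3 = 219
y1_3 = 70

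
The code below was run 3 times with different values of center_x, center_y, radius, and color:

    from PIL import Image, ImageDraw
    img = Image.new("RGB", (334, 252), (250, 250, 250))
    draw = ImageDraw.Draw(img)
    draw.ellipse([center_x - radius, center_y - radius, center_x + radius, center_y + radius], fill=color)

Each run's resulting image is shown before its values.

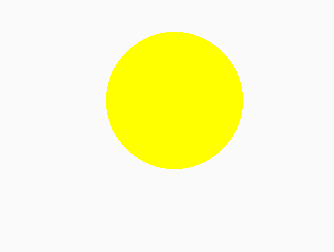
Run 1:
center_x = 174
center_y = 100
radius = 68
color = 'yellow'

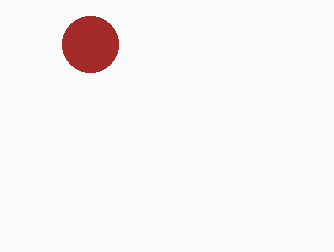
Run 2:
center_x = 90; center_y = 44; radius = 28; color = 'brown'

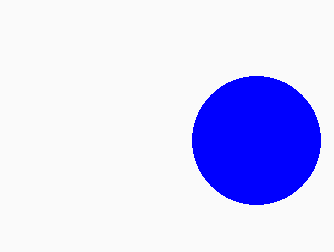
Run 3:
center_x = 256; center_y = 140; radius = 64; color = 'blue'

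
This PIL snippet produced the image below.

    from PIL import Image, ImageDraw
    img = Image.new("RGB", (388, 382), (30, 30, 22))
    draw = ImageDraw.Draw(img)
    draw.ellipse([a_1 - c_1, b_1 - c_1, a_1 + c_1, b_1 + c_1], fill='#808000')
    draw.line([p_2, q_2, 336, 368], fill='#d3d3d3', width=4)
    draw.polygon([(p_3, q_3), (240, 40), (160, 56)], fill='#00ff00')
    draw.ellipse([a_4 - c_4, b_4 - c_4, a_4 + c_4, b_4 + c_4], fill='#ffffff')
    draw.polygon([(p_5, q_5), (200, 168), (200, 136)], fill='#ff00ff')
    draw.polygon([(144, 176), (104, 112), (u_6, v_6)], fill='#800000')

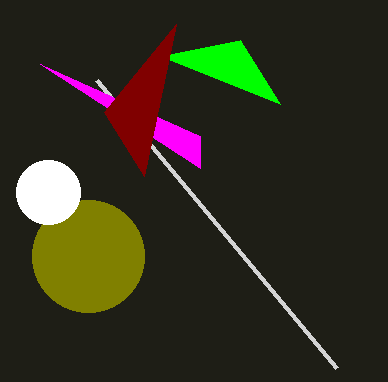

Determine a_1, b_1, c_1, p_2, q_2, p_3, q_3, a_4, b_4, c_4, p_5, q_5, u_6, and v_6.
a_1 = 88
b_1 = 256
c_1 = 56
p_2 = 96
q_2 = 80
p_3 = 280
q_3 = 104
a_4 = 48
b_4 = 192
c_4 = 32
p_5 = 40
q_5 = 64
u_6 = 176
v_6 = 24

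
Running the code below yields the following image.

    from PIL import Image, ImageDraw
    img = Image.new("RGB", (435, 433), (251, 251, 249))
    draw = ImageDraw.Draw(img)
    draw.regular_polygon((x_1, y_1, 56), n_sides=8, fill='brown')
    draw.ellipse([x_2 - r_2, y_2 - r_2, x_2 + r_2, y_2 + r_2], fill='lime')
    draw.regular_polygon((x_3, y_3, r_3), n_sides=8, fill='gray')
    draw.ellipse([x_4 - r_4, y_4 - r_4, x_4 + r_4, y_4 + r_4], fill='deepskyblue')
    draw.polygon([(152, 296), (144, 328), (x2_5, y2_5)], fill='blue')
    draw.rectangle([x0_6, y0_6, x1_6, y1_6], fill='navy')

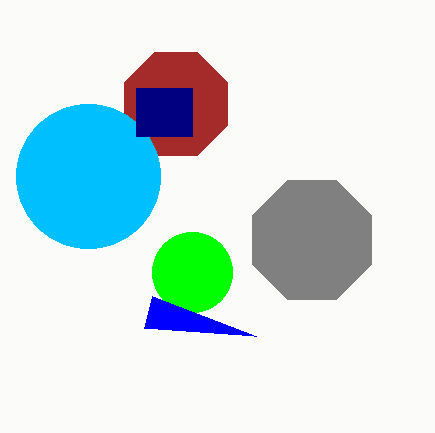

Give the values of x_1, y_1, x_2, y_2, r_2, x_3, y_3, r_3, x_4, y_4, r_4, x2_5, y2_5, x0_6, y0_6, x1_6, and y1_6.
x_1 = 176
y_1 = 104
x_2 = 192
y_2 = 272
r_2 = 40
x_3 = 312
y_3 = 240
r_3 = 64
x_4 = 88
y_4 = 176
r_4 = 72
x2_5 = 256
y2_5 = 336
x0_6 = 136
y0_6 = 88
x1_6 = 192
y1_6 = 136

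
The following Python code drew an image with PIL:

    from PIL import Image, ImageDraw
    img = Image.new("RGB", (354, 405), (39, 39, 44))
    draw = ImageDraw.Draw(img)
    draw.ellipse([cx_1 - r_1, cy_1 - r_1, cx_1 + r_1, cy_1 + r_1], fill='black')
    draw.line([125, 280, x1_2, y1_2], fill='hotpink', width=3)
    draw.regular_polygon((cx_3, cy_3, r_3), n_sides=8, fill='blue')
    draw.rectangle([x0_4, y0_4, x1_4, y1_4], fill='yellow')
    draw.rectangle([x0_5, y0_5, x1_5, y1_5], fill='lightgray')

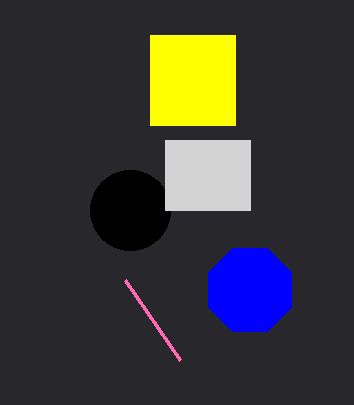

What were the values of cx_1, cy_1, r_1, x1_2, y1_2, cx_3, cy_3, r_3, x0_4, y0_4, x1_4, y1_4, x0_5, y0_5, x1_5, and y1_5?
cx_1 = 130; cy_1 = 210; r_1 = 40; x1_2 = 180; y1_2 = 360; cx_3 = 250; cy_3 = 290; r_3 = 45; x0_4 = 150; y0_4 = 35; x1_4 = 235; y1_4 = 125; x0_5 = 165; y0_5 = 140; x1_5 = 250; y1_5 = 210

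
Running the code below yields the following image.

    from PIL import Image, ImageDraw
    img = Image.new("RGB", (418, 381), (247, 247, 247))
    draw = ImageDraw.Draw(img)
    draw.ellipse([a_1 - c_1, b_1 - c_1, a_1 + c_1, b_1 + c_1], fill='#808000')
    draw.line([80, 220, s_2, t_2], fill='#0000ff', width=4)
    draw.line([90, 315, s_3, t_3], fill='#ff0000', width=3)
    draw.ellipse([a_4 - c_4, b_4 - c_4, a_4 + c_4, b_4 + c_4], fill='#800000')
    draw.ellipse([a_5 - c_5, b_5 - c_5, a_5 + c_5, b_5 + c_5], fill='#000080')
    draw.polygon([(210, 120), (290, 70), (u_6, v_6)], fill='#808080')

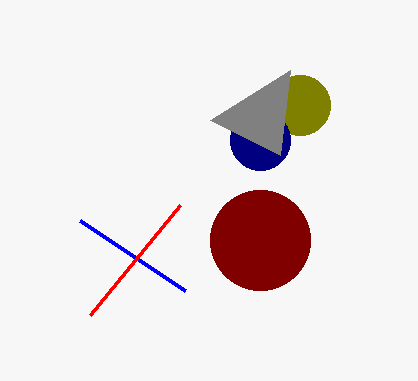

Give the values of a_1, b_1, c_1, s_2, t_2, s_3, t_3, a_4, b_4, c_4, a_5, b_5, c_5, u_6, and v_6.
a_1 = 300
b_1 = 105
c_1 = 30
s_2 = 185
t_2 = 290
s_3 = 180
t_3 = 205
a_4 = 260
b_4 = 240
c_4 = 50
a_5 = 260
b_5 = 140
c_5 = 30
u_6 = 280
v_6 = 155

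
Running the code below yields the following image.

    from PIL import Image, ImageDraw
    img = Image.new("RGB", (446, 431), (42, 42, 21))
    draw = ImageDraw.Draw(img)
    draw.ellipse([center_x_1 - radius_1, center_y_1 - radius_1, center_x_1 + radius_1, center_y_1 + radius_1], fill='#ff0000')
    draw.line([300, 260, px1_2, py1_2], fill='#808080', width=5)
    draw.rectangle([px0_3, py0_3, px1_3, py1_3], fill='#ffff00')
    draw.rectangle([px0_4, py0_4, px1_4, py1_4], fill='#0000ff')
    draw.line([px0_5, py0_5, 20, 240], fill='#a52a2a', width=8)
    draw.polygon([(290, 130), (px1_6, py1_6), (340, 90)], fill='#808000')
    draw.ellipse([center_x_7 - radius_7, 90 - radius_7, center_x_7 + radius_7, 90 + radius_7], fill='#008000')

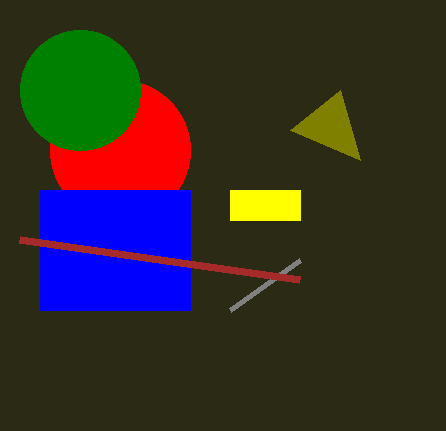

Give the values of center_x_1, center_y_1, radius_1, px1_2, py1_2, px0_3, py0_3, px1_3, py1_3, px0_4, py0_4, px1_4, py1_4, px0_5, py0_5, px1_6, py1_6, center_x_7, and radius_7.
center_x_1 = 120
center_y_1 = 150
radius_1 = 70
px1_2 = 230
py1_2 = 310
px0_3 = 230
py0_3 = 190
px1_3 = 300
py1_3 = 220
px0_4 = 40
py0_4 = 190
px1_4 = 190
py1_4 = 310
px0_5 = 300
py0_5 = 280
px1_6 = 360
py1_6 = 160
center_x_7 = 80
radius_7 = 60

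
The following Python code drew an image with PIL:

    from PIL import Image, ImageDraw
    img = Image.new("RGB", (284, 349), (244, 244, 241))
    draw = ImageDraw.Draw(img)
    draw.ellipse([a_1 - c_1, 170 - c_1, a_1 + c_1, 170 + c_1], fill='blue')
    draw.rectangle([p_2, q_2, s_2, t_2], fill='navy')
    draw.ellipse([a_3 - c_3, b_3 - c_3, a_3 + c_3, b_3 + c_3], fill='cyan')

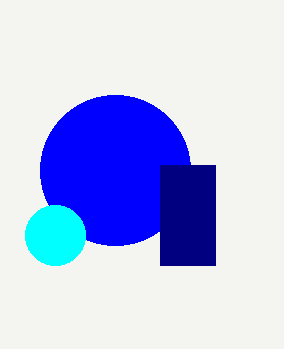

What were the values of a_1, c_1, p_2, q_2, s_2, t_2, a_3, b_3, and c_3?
a_1 = 115
c_1 = 75
p_2 = 160
q_2 = 165
s_2 = 215
t_2 = 265
a_3 = 55
b_3 = 235
c_3 = 30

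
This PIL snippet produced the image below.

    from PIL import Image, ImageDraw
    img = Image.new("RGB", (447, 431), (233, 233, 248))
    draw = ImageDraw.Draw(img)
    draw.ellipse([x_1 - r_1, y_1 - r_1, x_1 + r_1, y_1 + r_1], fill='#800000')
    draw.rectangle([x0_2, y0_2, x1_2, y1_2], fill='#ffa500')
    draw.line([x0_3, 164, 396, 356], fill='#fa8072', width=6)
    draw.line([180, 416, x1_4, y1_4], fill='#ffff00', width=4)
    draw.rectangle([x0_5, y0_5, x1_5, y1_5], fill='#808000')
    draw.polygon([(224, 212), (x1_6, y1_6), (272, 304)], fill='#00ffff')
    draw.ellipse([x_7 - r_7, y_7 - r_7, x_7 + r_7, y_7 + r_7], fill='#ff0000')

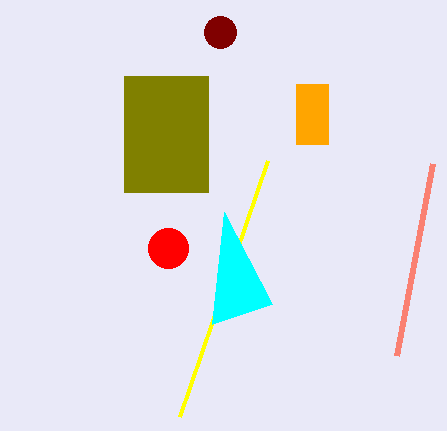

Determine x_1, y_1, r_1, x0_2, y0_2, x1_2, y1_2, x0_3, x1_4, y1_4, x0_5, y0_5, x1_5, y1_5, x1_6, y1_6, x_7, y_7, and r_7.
x_1 = 220
y_1 = 32
r_1 = 16
x0_2 = 296
y0_2 = 84
x1_2 = 328
y1_2 = 144
x0_3 = 432
x1_4 = 268
y1_4 = 160
x0_5 = 124
y0_5 = 76
x1_5 = 208
y1_5 = 192
x1_6 = 212
y1_6 = 324
x_7 = 168
y_7 = 248
r_7 = 20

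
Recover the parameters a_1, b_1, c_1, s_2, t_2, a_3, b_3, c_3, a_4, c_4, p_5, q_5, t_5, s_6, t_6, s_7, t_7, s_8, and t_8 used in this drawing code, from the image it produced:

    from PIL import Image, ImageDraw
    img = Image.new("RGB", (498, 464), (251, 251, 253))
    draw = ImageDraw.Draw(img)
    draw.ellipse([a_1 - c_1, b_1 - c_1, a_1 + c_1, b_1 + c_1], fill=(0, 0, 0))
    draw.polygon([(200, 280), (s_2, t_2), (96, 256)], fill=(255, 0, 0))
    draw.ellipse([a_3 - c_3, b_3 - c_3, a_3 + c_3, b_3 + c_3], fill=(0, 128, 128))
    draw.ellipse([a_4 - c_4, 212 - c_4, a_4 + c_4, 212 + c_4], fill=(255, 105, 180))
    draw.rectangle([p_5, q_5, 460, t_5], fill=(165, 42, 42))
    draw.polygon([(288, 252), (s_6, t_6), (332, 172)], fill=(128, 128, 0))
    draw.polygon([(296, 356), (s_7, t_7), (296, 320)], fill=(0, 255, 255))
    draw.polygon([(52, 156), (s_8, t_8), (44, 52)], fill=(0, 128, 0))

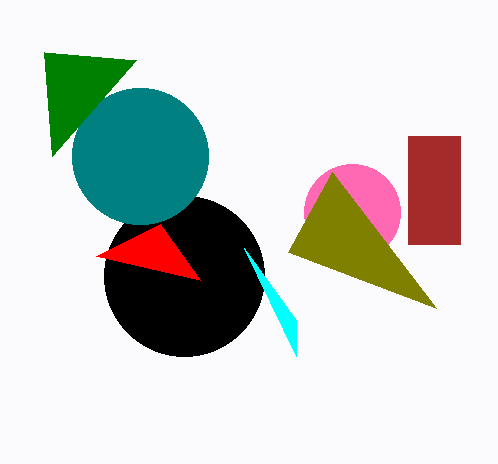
a_1 = 184
b_1 = 276
c_1 = 80
s_2 = 160
t_2 = 224
a_3 = 140
b_3 = 156
c_3 = 68
a_4 = 352
c_4 = 48
p_5 = 408
q_5 = 136
t_5 = 244
s_6 = 436
t_6 = 308
s_7 = 244
t_7 = 248
s_8 = 136
t_8 = 60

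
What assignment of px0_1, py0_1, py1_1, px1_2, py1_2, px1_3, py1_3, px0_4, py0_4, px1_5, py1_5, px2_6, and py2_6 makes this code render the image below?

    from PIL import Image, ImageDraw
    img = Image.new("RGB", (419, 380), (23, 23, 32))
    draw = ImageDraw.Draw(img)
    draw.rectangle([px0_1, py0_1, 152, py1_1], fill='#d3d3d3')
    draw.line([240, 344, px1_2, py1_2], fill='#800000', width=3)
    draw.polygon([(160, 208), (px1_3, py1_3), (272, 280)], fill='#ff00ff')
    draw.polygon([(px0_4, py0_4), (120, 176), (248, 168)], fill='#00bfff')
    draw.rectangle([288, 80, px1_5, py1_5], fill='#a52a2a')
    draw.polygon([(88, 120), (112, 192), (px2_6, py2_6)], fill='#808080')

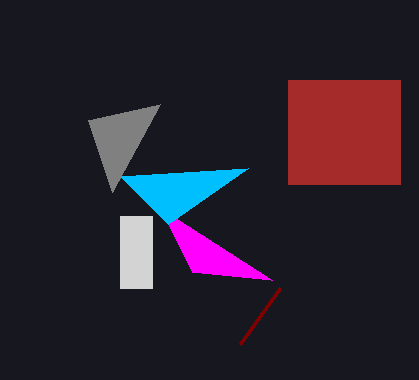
px0_1 = 120
py0_1 = 216
py1_1 = 288
px1_2 = 280
py1_2 = 288
px1_3 = 192
py1_3 = 272
px0_4 = 168
py0_4 = 224
px1_5 = 400
py1_5 = 184
px2_6 = 160
py2_6 = 104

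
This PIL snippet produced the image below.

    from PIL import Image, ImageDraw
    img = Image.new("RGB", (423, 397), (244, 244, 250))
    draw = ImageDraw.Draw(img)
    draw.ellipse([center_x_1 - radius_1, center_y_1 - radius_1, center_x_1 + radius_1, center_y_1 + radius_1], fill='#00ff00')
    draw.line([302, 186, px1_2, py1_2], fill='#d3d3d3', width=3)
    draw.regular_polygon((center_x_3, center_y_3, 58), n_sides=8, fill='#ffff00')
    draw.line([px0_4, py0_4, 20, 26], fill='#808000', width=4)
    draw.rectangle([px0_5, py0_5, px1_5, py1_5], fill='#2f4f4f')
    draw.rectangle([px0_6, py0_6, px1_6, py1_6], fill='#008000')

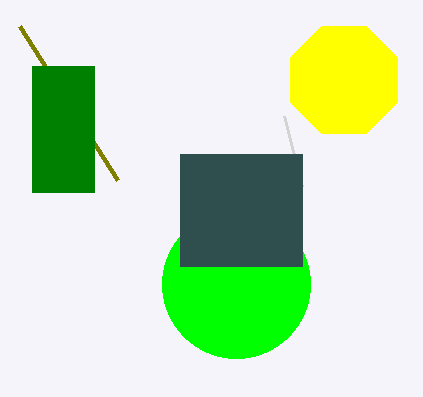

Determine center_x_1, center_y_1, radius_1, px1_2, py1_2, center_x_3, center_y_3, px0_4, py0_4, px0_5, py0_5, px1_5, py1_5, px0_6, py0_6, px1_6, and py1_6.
center_x_1 = 236
center_y_1 = 284
radius_1 = 74
px1_2 = 284
py1_2 = 116
center_x_3 = 344
center_y_3 = 80
px0_4 = 118
py0_4 = 180
px0_5 = 180
py0_5 = 154
px1_5 = 302
py1_5 = 266
px0_6 = 32
py0_6 = 66
px1_6 = 94
py1_6 = 192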